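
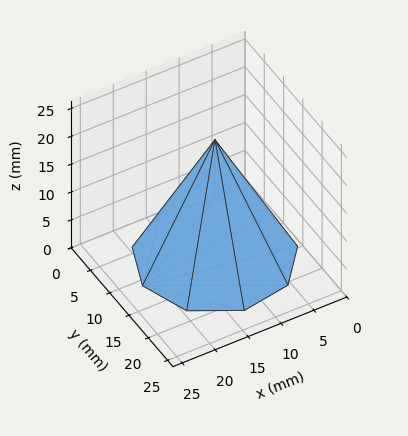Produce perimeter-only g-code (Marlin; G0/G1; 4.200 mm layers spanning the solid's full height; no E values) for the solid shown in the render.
Reading the render: the shape is a regular 9-sided pyramid, base circumscribed radius ≈ 11 mm, apex at z ≈ 21 mm (dimensions read to the nearest mm from the axis ticks). For the g-code, the solid's height is divided into equal slices at the stated Δz and each level perimeter traced with G1 moves after a G0 lift.

; perimeter-only toolpath
G21 ; units = mm
G90 ; absolute positioning
G28 ; home
; layer 1
G0 Z4.200
G0 X19.800 Y11.000
G1 X17.741 Y16.657
G1 X12.528 Y19.666
G1 X6.600 Y18.621
G1 X2.730 Y14.010
G1 X2.730 Y7.990
G1 X6.600 Y3.379
G1 X12.528 Y2.334
G1 X17.741 Y5.343
G1 X19.800 Y11.000
; layer 2
G0 Z8.400
G0 X17.600 Y11.000
G1 X16.056 Y15.243
G1 X12.146 Y17.500
G1 X7.700 Y16.716
G1 X4.798 Y13.257
G1 X4.798 Y8.743
G1 X7.700 Y5.284
G1 X12.146 Y4.500
G1 X16.056 Y6.757
G1 X17.600 Y11.000
; layer 3
G0 Z12.600
G0 X15.400 Y11.000
G1 X14.370 Y13.828
G1 X11.764 Y15.333
G1 X8.800 Y14.810
G1 X6.865 Y12.505
G1 X6.865 Y9.495
G1 X8.800 Y7.190
G1 X11.764 Y6.667
G1 X14.370 Y8.172
G1 X15.400 Y11.000
; layer 4
G0 Z16.800
G0 X13.200 Y11.000
G1 X12.685 Y12.414
G1 X11.382 Y13.167
G1 X9.900 Y12.905
G1 X8.933 Y11.752
G1 X8.933 Y10.248
G1 X9.900 Y9.095
G1 X11.382 Y8.833
G1 X12.685 Y9.586
G1 X13.200 Y11.000
M2 ; end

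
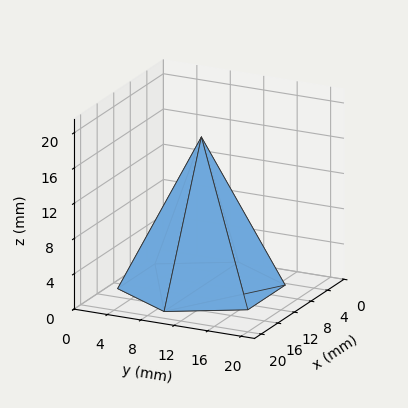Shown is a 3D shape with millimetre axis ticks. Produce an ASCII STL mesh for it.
Reading the render: the shape is a regular 6-sided pyramid, base circumscribed radius ≈ 9 mm, apex at z ≈ 17 mm (dimensions read to the nearest mm from the axis ticks). For the STL, each face is triangulated and given an outward normal.

solid part
  facet normal 0.0000 0.0000 -1.0000
    outer loop
      vertex 4.50 16.79 0.00
      vertex 13.50 16.79 0.00
      vertex 18.00 9.00 0.00
    endloop
  endfacet
  facet normal 0.0000 0.0000 -1.0000
    outer loop
      vertex 0.00 9.00 0.00
      vertex 4.50 16.79 0.00
      vertex 18.00 9.00 0.00
    endloop
  endfacet
  facet normal 0.0000 0.0000 -1.0000
    outer loop
      vertex 4.50 1.21 0.00
      vertex 0.00 9.00 0.00
      vertex 18.00 9.00 0.00
    endloop
  endfacet
  facet normal 0.0000 0.0000 -1.0000
    outer loop
      vertex 13.50 1.21 0.00
      vertex 4.50 1.21 0.00
      vertex 18.00 9.00 0.00
    endloop
  endfacet
  facet normal 0.7871 0.4547 0.4167
    outer loop
      vertex 18.00 9.00 0.00
      vertex 13.50 16.79 0.00
      vertex 9.00 9.00 17.00
    endloop
  endfacet
  facet normal 0.0000 0.9091 0.4166
    outer loop
      vertex 13.50 16.79 0.00
      vertex 4.50 16.79 0.00
      vertex 9.00 9.00 17.00
    endloop
  endfacet
  facet normal -0.7871 0.4547 0.4167
    outer loop
      vertex 4.50 16.79 0.00
      vertex 0.00 9.00 0.00
      vertex 9.00 9.00 17.00
    endloop
  endfacet
  facet normal -0.7871 -0.4547 0.4167
    outer loop
      vertex 0.00 9.00 0.00
      vertex 4.50 1.21 0.00
      vertex 9.00 9.00 17.00
    endloop
  endfacet
  facet normal 0.0000 -0.9091 0.4166
    outer loop
      vertex 4.50 1.21 0.00
      vertex 13.50 1.21 0.00
      vertex 9.00 9.00 17.00
    endloop
  endfacet
  facet normal 0.7871 -0.4547 0.4167
    outer loop
      vertex 13.50 1.21 0.00
      vertex 18.00 9.00 0.00
      vertex 9.00 9.00 17.00
    endloop
  endfacet
endsolid part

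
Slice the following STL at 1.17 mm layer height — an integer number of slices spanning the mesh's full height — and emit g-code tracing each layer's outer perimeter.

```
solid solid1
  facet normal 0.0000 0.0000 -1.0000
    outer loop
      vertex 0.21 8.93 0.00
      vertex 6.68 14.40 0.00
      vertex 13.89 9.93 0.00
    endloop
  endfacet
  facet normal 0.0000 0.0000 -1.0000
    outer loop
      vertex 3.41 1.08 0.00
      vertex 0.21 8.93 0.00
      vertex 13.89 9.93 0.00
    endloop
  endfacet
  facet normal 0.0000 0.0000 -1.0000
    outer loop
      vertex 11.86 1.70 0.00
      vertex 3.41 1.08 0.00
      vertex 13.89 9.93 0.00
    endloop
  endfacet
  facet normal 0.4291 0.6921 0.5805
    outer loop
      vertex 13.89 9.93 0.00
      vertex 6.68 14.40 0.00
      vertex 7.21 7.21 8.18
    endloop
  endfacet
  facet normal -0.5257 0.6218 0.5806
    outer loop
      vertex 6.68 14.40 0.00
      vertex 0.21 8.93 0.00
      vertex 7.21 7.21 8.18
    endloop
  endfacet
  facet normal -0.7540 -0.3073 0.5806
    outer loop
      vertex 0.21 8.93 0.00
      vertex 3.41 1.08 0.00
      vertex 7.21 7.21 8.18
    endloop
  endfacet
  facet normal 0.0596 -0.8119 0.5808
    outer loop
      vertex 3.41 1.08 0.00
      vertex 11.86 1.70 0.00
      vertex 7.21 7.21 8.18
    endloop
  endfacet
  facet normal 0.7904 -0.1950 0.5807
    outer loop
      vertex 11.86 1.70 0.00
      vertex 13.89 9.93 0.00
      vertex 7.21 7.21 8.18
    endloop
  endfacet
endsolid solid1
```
; perimeter-only toolpath
G21 ; units = mm
G90 ; absolute positioning
G28 ; home
; layer 1
G0 Z1.17
G0 X12.94 Y9.54
G1 X6.76 Y13.37
G1 X1.21 Y8.68
G1 X3.95 Y1.96
G1 X11.20 Y2.49
G1 X12.94 Y9.54
; layer 2
G0 Z2.34
G0 X11.98 Y9.15
G1 X6.83 Y12.35
G1 X2.21 Y8.44
G1 X4.50 Y2.83
G1 X10.53 Y3.27
G1 X11.98 Y9.15
; layer 3
G0 Z3.51
G0 X11.03 Y8.76
G1 X6.91 Y11.32
G1 X3.21 Y8.19
G1 X5.04 Y3.71
G1 X9.87 Y4.06
G1 X11.03 Y8.76
; layer 4
G0 Z4.67
G0 X10.07 Y8.38
G1 X6.98 Y10.29
G1 X4.21 Y7.95
G1 X5.58 Y4.58
G1 X9.20 Y4.85
G1 X10.07 Y8.38
; layer 5
G0 Z5.84
G0 X9.12 Y7.99
G1 X7.06 Y9.26
G1 X5.21 Y7.70
G1 X6.12 Y5.46
G1 X8.54 Y5.64
G1 X9.12 Y7.99
; layer 6
G0 Z7.01
G0 X8.16 Y7.60
G1 X7.13 Y8.24
G1 X6.21 Y7.46
G1 X6.67 Y6.33
G1 X7.87 Y6.42
G1 X8.16 Y7.60
M2 ; end

The solid is a regular 5-sided pyramid, base circumscribed radius ≈ 7.21 mm, apex at z ≈ 8.18 mm. Slicing at Δz = 1.17 mm — 7 equal slices spanning the solid's height, so layer i sits at z = i·h/7 — gives 6 non-empty perimeters. Each is a 5-segment closed polygon; G0 lifts to the layer z and rapids to the start vertex, then G1 traces the edges. The cross-section shrinks linearly with z (the slice at the apex is degenerate and omitted).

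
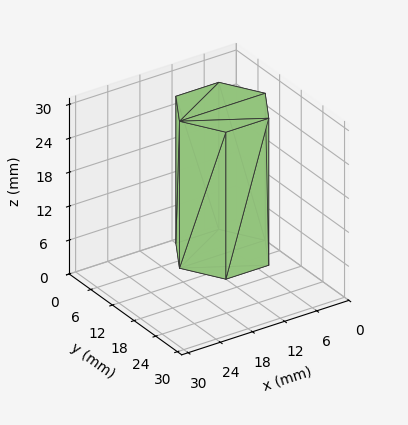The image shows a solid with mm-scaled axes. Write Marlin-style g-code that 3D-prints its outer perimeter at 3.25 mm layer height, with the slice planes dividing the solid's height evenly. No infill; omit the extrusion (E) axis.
Reading the render: the shape is a regular 6-sided prism (a cylinder approximated with 6 flat sides), circumscribed radius ≈ 8 mm, height ≈ 26 mm (dimensions read to the nearest mm from the axis ticks). For the g-code, the solid's height is divided into equal slices at the stated Δz and each level perimeter traced with G1 moves after a G0 lift.

; perimeter-only toolpath
G21 ; units = mm
G90 ; absolute positioning
G28 ; home
; layer 1
G0 Z3.25
G0 X16.00 Y8.00
G1 X12.00 Y14.93
G1 X4.00 Y14.93
G1 X0.00 Y8.00
G1 X4.00 Y1.07
G1 X12.00 Y1.07
G1 X16.00 Y8.00
; layer 2
G0 Z6.50
G0 X16.00 Y8.00
G1 X12.00 Y14.93
G1 X4.00 Y14.93
G1 X0.00 Y8.00
G1 X4.00 Y1.07
G1 X12.00 Y1.07
G1 X16.00 Y8.00
; layer 3
G0 Z9.75
G0 X16.00 Y8.00
G1 X12.00 Y14.93
G1 X4.00 Y14.93
G1 X0.00 Y8.00
G1 X4.00 Y1.07
G1 X12.00 Y1.07
G1 X16.00 Y8.00
; layer 4
G0 Z13.00
G0 X16.00 Y8.00
G1 X12.00 Y14.93
G1 X4.00 Y14.93
G1 X0.00 Y8.00
G1 X4.00 Y1.07
G1 X12.00 Y1.07
G1 X16.00 Y8.00
; layer 5
G0 Z16.25
G0 X16.00 Y8.00
G1 X12.00 Y14.93
G1 X4.00 Y14.93
G1 X0.00 Y8.00
G1 X4.00 Y1.07
G1 X12.00 Y1.07
G1 X16.00 Y8.00
; layer 6
G0 Z19.50
G0 X16.00 Y8.00
G1 X12.00 Y14.93
G1 X4.00 Y14.93
G1 X0.00 Y8.00
G1 X4.00 Y1.07
G1 X12.00 Y1.07
G1 X16.00 Y8.00
; layer 7
G0 Z22.75
G0 X16.00 Y8.00
G1 X12.00 Y14.93
G1 X4.00 Y14.93
G1 X0.00 Y8.00
G1 X4.00 Y1.07
G1 X12.00 Y1.07
G1 X16.00 Y8.00
; layer 8
G0 Z26.00
G0 X16.00 Y8.00
G1 X12.00 Y14.93
G1 X4.00 Y14.93
G1 X0.00 Y8.00
G1 X4.00 Y1.07
G1 X12.00 Y1.07
G1 X16.00 Y8.00
M2 ; end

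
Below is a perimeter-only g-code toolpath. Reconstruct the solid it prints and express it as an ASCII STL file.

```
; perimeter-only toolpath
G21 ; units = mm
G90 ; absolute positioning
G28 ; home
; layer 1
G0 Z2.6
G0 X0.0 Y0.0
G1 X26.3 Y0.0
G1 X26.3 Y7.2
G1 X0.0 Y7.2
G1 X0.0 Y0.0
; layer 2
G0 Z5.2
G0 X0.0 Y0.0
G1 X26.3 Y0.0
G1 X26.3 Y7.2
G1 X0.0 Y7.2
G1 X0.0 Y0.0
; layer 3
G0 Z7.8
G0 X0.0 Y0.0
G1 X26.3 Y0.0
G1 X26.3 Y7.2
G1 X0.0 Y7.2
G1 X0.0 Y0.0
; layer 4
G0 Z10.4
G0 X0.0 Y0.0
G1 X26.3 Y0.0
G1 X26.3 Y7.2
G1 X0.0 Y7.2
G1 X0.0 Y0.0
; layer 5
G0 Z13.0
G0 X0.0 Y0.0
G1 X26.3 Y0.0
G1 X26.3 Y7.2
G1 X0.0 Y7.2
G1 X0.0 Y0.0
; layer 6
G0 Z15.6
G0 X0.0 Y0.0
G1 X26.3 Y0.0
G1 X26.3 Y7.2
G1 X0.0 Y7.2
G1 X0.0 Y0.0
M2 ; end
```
solid part
  facet normal 0.0000 0.0000 -1.0000
    outer loop
      vertex 26.3 7.2 0.0
      vertex 26.3 0.0 0.0
      vertex 0.0 0.0 0.0
    endloop
  endfacet
  facet normal 0.0000 0.0000 -1.0000
    outer loop
      vertex 0.0 7.2 0.0
      vertex 26.3 7.2 0.0
      vertex 0.0 0.0 0.0
    endloop
  endfacet
  facet normal 0.0000 0.0000 1.0000
    outer loop
      vertex 0.0 0.0 15.6
      vertex 26.3 0.0 15.6
      vertex 26.3 7.2 15.6
    endloop
  endfacet
  facet normal 0.0000 0.0000 1.0000
    outer loop
      vertex 0.0 0.0 15.6
      vertex 26.3 7.2 15.6
      vertex 0.0 7.2 15.6
    endloop
  endfacet
  facet normal 0.0000 -1.0000 0.0000
    outer loop
      vertex 0.0 0.0 0.0
      vertex 26.3 0.0 0.0
      vertex 26.3 0.0 15.6
    endloop
  endfacet
  facet normal 0.0000 -1.0000 0.0000
    outer loop
      vertex 0.0 0.0 0.0
      vertex 26.3 0.0 15.6
      vertex 0.0 0.0 15.6
    endloop
  endfacet
  facet normal 0.0000 1.0000 0.0000
    outer loop
      vertex 26.3 7.2 15.6
      vertex 26.3 7.2 0.0
      vertex 0.0 7.2 0.0
    endloop
  endfacet
  facet normal 0.0000 1.0000 0.0000
    outer loop
      vertex 0.0 7.2 15.6
      vertex 26.3 7.2 15.6
      vertex 0.0 7.2 0.0
    endloop
  endfacet
  facet normal -1.0000 0.0000 0.0000
    outer loop
      vertex 0.0 7.2 15.6
      vertex 0.0 7.2 0.0
      vertex 0.0 0.0 0.0
    endloop
  endfacet
  facet normal -1.0000 0.0000 0.0000
    outer loop
      vertex 0.0 0.0 15.6
      vertex 0.0 7.2 15.6
      vertex 0.0 0.0 0.0
    endloop
  endfacet
  facet normal 1.0000 0.0000 0.0000
    outer loop
      vertex 26.3 0.0 0.0
      vertex 26.3 7.2 0.0
      vertex 26.3 7.2 15.6
    endloop
  endfacet
  facet normal 1.0000 0.0000 0.0000
    outer loop
      vertex 26.3 0.0 0.0
      vertex 26.3 7.2 15.6
      vertex 26.3 0.0 15.6
    endloop
  endfacet
endsolid part

The G0 Z moves step by Δz≈2.6 mm. Every layer's G1 loop is the same polygon, so the solid is a straight extrusion of it from z=0 to z≈15.6. Closing with flat bottom and top caps and triangulating gives 12 facets — a rectangular box, roughly 26.3 × 7.2 mm footprint and 15.6 mm tall.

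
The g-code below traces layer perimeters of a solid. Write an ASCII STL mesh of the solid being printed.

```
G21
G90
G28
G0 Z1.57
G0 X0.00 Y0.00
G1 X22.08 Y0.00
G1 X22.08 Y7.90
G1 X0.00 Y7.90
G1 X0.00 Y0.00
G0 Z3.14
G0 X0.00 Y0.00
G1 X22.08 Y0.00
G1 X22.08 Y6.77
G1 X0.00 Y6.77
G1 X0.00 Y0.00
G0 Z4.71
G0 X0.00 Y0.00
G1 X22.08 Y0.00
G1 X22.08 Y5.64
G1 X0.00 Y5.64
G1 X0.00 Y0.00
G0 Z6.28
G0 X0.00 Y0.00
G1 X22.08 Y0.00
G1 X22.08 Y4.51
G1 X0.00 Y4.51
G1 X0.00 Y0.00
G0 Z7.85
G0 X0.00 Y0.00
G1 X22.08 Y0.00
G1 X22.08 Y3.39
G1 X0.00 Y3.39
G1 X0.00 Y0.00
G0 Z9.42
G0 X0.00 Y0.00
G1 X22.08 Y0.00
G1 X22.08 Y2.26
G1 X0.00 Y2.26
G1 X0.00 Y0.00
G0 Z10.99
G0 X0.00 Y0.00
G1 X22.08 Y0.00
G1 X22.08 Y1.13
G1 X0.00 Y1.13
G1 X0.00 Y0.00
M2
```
solid part
  facet normal 0.0000 0.0000 -1.0000
    outer loop
      vertex 22.08 9.03 0.00
      vertex 22.08 0.00 0.00
      vertex 0.00 0.00 0.00
    endloop
  endfacet
  facet normal 0.0000 0.0000 -1.0000
    outer loop
      vertex 0.00 9.03 0.00
      vertex 22.08 9.03 0.00
      vertex 0.00 0.00 0.00
    endloop
  endfacet
  facet normal 0.0000 -1.0000 0.0000
    outer loop
      vertex 0.00 0.00 0.00
      vertex 22.08 0.00 0.00
      vertex 22.08 0.00 12.56
    endloop
  endfacet
  facet normal 0.0000 -1.0000 0.0000
    outer loop
      vertex 0.00 0.00 0.00
      vertex 22.08 0.00 12.56
      vertex 0.00 0.00 12.56
    endloop
  endfacet
  facet normal 0.0000 0.8119 0.5837
    outer loop
      vertex 0.00 0.00 12.56
      vertex 22.08 0.00 12.56
      vertex 22.08 9.03 0.00
    endloop
  endfacet
  facet normal 0.0000 0.8119 0.5837
    outer loop
      vertex 0.00 0.00 12.56
      vertex 22.08 9.03 0.00
      vertex 0.00 9.03 0.00
    endloop
  endfacet
  facet normal -1.0000 0.0000 0.0000
    outer loop
      vertex 0.00 0.00 12.56
      vertex 0.00 9.03 0.00
      vertex 0.00 0.00 0.00
    endloop
  endfacet
  facet normal 1.0000 0.0000 0.0000
    outer loop
      vertex 22.08 0.00 0.00
      vertex 22.08 9.03 0.00
      vertex 22.08 0.00 12.56
    endloop
  endfacet
endsolid part

The G0 Z moves step by Δz≈1.57 mm. The G1 loops shrink linearly with z, so the solid tapers from its base footprint up to z≈12.6. Closing with a flat bottom cap and the tapered top and triangulating gives 8 facets — a wedge (ramp): 22.1 × 9.03 mm base, rising to 12.6 mm along the y=0 edge and sloping linearly to z=0 at y=9.03.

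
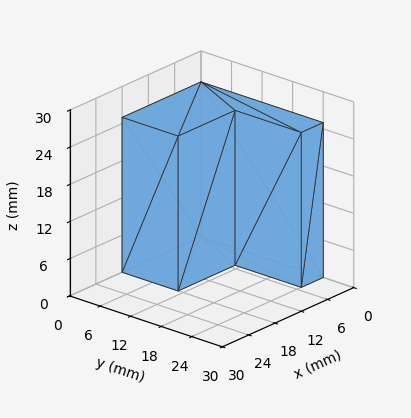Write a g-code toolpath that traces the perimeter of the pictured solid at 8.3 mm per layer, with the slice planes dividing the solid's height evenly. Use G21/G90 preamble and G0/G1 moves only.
Reading the render: the shape is an L-shaped prism: outer 18 × 24 mm, arm thicknesses ≈ 11 mm (horizontal) and 5 mm (vertical), extruded 25 mm in z (dimensions read to the nearest mm from the axis ticks). For the g-code, the solid's height is divided into equal slices at the stated Δz and each level perimeter traced with G1 moves after a G0 lift.

; perimeter-only toolpath
G21 ; units = mm
G90 ; absolute positioning
G28 ; home
; layer 1
G0 Z8.3
G0 X0.0 Y0.0
G1 X18.0 Y0.0
G1 X18.0 Y11.0
G1 X5.0 Y11.0
G1 X5.0 Y24.0
G1 X0.0 Y24.0
G1 X0.0 Y0.0
; layer 2
G0 Z16.7
G0 X0.0 Y0.0
G1 X18.0 Y0.0
G1 X18.0 Y11.0
G1 X5.0 Y11.0
G1 X5.0 Y24.0
G1 X0.0 Y24.0
G1 X0.0 Y0.0
; layer 3
G0 Z25.0
G0 X0.0 Y0.0
G1 X18.0 Y0.0
G1 X18.0 Y11.0
G1 X5.0 Y11.0
G1 X5.0 Y24.0
G1 X0.0 Y24.0
G1 X0.0 Y0.0
M2 ; end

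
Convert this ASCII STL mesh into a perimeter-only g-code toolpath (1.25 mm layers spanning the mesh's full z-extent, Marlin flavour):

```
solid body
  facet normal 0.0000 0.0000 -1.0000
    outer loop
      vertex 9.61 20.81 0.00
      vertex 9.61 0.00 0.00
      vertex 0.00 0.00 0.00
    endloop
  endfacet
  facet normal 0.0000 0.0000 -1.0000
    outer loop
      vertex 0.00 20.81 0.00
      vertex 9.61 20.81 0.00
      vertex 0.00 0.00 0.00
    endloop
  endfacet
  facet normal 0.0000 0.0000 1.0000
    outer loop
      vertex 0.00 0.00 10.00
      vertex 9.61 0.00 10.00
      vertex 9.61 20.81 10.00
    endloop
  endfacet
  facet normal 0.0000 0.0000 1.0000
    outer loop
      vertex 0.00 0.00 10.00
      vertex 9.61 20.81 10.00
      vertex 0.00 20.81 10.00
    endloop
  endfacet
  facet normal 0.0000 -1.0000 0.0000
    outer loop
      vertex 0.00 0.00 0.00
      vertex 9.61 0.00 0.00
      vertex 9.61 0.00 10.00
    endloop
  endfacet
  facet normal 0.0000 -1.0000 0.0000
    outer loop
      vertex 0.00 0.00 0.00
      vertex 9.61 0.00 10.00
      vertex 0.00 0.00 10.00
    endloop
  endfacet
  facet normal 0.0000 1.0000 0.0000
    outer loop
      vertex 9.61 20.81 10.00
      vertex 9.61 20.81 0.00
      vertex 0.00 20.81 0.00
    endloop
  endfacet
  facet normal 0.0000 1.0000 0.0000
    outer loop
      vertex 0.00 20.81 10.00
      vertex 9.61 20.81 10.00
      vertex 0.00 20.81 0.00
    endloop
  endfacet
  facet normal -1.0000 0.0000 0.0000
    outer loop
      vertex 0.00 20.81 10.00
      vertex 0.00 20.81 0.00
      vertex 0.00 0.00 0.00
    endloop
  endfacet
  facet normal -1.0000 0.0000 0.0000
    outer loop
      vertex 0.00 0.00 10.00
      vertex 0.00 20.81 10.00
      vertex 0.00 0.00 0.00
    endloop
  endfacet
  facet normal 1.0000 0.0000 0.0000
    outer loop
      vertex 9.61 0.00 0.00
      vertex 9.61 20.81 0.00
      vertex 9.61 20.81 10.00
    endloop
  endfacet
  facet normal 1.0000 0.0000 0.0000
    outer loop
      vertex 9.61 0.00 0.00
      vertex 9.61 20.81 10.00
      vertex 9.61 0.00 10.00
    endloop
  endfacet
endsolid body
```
; perimeter-only toolpath
G21 ; units = mm
G90 ; absolute positioning
G28 ; home
; layer 1
G0 Z1.25
G0 X0.00 Y0.00
G1 X9.61 Y0.00
G1 X9.61 Y20.81
G1 X0.00 Y20.81
G1 X0.00 Y0.00
; layer 2
G0 Z2.50
G0 X0.00 Y0.00
G1 X9.61 Y0.00
G1 X9.61 Y20.81
G1 X0.00 Y20.81
G1 X0.00 Y0.00
; layer 3
G0 Z3.75
G0 X0.00 Y0.00
G1 X9.61 Y0.00
G1 X9.61 Y20.81
G1 X0.00 Y20.81
G1 X0.00 Y0.00
; layer 4
G0 Z5.00
G0 X0.00 Y0.00
G1 X9.61 Y0.00
G1 X9.61 Y20.81
G1 X0.00 Y20.81
G1 X0.00 Y0.00
; layer 5
G0 Z6.25
G0 X0.00 Y0.00
G1 X9.61 Y0.00
G1 X9.61 Y20.81
G1 X0.00 Y20.81
G1 X0.00 Y0.00
; layer 6
G0 Z7.50
G0 X0.00 Y0.00
G1 X9.61 Y0.00
G1 X9.61 Y20.81
G1 X0.00 Y20.81
G1 X0.00 Y0.00
; layer 7
G0 Z8.75
G0 X0.00 Y0.00
G1 X9.61 Y0.00
G1 X9.61 Y20.81
G1 X0.00 Y20.81
G1 X0.00 Y0.00
; layer 8
G0 Z10.00
G0 X0.00 Y0.00
G1 X9.61 Y0.00
G1 X9.61 Y20.81
G1 X0.00 Y20.81
G1 X0.00 Y0.00
M2 ; end

The solid is a rectangular box, roughly 9.61 × 20.8 mm footprint and 10 mm tall. Slicing at Δz = 1.25 mm — 8 equal slices spanning the solid's height, so layer i sits at z = i·h/8 — gives 8 non-empty perimeters. Each is a 4-segment closed polygon; G0 lifts to the layer z and rapids to the start vertex, then G1 traces the edges.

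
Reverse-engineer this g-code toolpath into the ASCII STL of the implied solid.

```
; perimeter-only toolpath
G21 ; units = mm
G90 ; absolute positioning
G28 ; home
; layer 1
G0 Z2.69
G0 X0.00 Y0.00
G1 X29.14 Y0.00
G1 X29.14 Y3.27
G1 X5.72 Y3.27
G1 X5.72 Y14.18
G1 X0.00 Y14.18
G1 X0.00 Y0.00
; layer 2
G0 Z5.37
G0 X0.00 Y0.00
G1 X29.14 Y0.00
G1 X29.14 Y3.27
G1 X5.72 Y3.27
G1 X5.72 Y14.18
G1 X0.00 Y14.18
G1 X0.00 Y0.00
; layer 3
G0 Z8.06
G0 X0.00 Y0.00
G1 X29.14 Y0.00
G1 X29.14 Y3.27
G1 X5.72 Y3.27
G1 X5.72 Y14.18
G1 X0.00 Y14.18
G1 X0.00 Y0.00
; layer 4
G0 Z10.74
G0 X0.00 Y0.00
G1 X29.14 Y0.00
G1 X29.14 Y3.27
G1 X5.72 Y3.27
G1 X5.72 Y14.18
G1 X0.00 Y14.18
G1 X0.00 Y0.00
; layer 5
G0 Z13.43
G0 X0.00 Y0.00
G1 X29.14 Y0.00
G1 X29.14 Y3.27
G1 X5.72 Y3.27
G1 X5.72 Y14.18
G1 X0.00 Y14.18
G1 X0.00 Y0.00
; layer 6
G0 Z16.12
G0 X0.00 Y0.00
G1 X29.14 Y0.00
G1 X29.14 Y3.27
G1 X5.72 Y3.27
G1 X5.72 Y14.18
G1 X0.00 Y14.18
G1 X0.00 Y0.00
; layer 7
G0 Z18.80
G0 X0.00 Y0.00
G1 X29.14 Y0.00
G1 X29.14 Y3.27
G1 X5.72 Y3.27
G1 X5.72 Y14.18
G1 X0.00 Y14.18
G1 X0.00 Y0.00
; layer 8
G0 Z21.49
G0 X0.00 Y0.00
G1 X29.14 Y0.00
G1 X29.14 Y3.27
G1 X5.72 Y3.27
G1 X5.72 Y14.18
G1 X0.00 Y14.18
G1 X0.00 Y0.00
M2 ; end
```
solid part
  facet normal 0.0000 0.0000 -1.0000
    outer loop
      vertex 29.14 3.27 0.00
      vertex 29.14 0.00 0.00
      vertex 0.00 0.00 0.00
    endloop
  endfacet
  facet normal 0.0000 0.0000 -1.0000
    outer loop
      vertex 5.72 3.27 0.00
      vertex 29.14 3.27 0.00
      vertex 0.00 0.00 0.00
    endloop
  endfacet
  facet normal 0.0000 0.0000 -1.0000
    outer loop
      vertex 5.72 14.18 0.00
      vertex 5.72 3.27 0.00
      vertex 0.00 0.00 0.00
    endloop
  endfacet
  facet normal 0.0000 0.0000 -1.0000
    outer loop
      vertex 0.00 14.18 0.00
      vertex 5.72 14.18 0.00
      vertex 0.00 0.00 0.00
    endloop
  endfacet
  facet normal 0.0000 0.0000 1.0000
    outer loop
      vertex 0.00 0.00 21.49
      vertex 29.14 0.00 21.49
      vertex 29.14 3.27 21.49
    endloop
  endfacet
  facet normal 0.0000 0.0000 1.0000
    outer loop
      vertex 0.00 0.00 21.49
      vertex 29.14 3.27 21.49
      vertex 5.72 3.27 21.49
    endloop
  endfacet
  facet normal 0.0000 0.0000 1.0000
    outer loop
      vertex 0.00 0.00 21.49
      vertex 5.72 3.27 21.49
      vertex 5.72 14.18 21.49
    endloop
  endfacet
  facet normal 0.0000 0.0000 1.0000
    outer loop
      vertex 0.00 0.00 21.49
      vertex 5.72 14.18 21.49
      vertex 0.00 14.18 21.49
    endloop
  endfacet
  facet normal 0.0000 -1.0000 0.0000
    outer loop
      vertex 0.00 0.00 0.00
      vertex 29.14 0.00 0.00
      vertex 29.14 0.00 21.49
    endloop
  endfacet
  facet normal 0.0000 -1.0000 0.0000
    outer loop
      vertex 0.00 0.00 0.00
      vertex 29.14 0.00 21.49
      vertex 0.00 0.00 21.49
    endloop
  endfacet
  facet normal 1.0000 0.0000 0.0000
    outer loop
      vertex 29.14 0.00 0.00
      vertex 29.14 3.27 0.00
      vertex 29.14 3.27 21.49
    endloop
  endfacet
  facet normal 1.0000 0.0000 0.0000
    outer loop
      vertex 29.14 0.00 0.00
      vertex 29.14 3.27 21.49
      vertex 29.14 0.00 21.49
    endloop
  endfacet
  facet normal 0.0000 1.0000 0.0000
    outer loop
      vertex 29.14 3.27 0.00
      vertex 5.72 3.27 0.00
      vertex 5.72 3.27 21.49
    endloop
  endfacet
  facet normal 0.0000 1.0000 0.0000
    outer loop
      vertex 29.14 3.27 0.00
      vertex 5.72 3.27 21.49
      vertex 29.14 3.27 21.49
    endloop
  endfacet
  facet normal 1.0000 0.0000 0.0000
    outer loop
      vertex 5.72 3.27 0.00
      vertex 5.72 14.18 0.00
      vertex 5.72 14.18 21.49
    endloop
  endfacet
  facet normal 1.0000 0.0000 0.0000
    outer loop
      vertex 5.72 3.27 0.00
      vertex 5.72 14.18 21.49
      vertex 5.72 3.27 21.49
    endloop
  endfacet
  facet normal 0.0000 1.0000 0.0000
    outer loop
      vertex 5.72 14.18 0.00
      vertex 0.00 14.18 0.00
      vertex 0.00 14.18 21.49
    endloop
  endfacet
  facet normal 0.0000 1.0000 0.0000
    outer loop
      vertex 5.72 14.18 0.00
      vertex 0.00 14.18 21.49
      vertex 5.72 14.18 21.49
    endloop
  endfacet
  facet normal -1.0000 0.0000 0.0000
    outer loop
      vertex 0.00 14.18 0.00
      vertex 0.00 0.00 0.00
      vertex 0.00 0.00 21.49
    endloop
  endfacet
  facet normal -1.0000 0.0000 0.0000
    outer loop
      vertex 0.00 14.18 0.00
      vertex 0.00 0.00 21.49
      vertex 0.00 14.18 21.49
    endloop
  endfacet
endsolid part

The G0 Z moves step by Δz≈2.69 mm. Every layer's G1 loop is the same polygon, so the solid is a straight extrusion of it from z=0 to z≈21.5. Closing with flat bottom and top caps and triangulating gives 20 facets — an L-shaped prism: outer 29.1 × 14.2 mm, arm thicknesses ≈ 3.27 mm (horizontal) and 5.72 mm (vertical), extruded 21.5 mm in z.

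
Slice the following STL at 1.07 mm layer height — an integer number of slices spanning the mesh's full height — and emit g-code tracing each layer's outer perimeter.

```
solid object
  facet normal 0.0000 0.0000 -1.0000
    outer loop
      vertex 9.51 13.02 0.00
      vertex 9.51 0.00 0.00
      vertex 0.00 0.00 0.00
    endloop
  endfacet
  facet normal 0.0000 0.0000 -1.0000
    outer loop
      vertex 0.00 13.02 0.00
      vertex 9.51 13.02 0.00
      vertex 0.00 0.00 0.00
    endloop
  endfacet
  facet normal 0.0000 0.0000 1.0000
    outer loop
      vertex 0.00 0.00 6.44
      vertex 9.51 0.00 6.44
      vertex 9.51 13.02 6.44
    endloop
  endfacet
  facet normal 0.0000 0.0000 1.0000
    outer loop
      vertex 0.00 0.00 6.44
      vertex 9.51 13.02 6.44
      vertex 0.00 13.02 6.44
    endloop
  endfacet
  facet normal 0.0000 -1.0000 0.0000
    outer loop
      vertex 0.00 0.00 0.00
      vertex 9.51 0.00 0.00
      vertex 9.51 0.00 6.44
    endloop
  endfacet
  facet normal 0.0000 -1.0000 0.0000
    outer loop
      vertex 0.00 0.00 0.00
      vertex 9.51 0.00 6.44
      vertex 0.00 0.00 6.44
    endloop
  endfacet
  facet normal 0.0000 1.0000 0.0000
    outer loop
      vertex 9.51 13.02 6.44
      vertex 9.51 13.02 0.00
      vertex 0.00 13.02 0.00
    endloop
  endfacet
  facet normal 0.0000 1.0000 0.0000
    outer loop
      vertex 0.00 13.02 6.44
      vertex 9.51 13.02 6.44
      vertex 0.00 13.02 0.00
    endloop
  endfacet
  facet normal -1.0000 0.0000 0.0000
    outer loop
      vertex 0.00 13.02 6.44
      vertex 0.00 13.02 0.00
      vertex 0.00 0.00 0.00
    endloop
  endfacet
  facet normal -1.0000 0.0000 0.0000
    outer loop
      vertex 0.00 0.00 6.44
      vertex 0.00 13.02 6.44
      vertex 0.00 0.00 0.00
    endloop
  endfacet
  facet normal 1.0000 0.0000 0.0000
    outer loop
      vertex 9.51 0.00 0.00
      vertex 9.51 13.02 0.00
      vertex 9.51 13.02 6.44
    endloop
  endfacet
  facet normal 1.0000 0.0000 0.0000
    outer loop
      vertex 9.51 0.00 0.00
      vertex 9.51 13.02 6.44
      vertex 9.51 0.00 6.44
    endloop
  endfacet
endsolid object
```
; perimeter-only toolpath
G21 ; units = mm
G90 ; absolute positioning
G28 ; home
; layer 1
G0 Z1.07
G0 X0.00 Y0.00
G1 X9.51 Y0.00
G1 X9.51 Y13.02
G1 X0.00 Y13.02
G1 X0.00 Y0.00
; layer 2
G0 Z2.15
G0 X0.00 Y0.00
G1 X9.51 Y0.00
G1 X9.51 Y13.02
G1 X0.00 Y13.02
G1 X0.00 Y0.00
; layer 3
G0 Z3.22
G0 X0.00 Y0.00
G1 X9.51 Y0.00
G1 X9.51 Y13.02
G1 X0.00 Y13.02
G1 X0.00 Y0.00
; layer 4
G0 Z4.29
G0 X0.00 Y0.00
G1 X9.51 Y0.00
G1 X9.51 Y13.02
G1 X0.00 Y13.02
G1 X0.00 Y0.00
; layer 5
G0 Z5.37
G0 X0.00 Y0.00
G1 X9.51 Y0.00
G1 X9.51 Y13.02
G1 X0.00 Y13.02
G1 X0.00 Y0.00
; layer 6
G0 Z6.44
G0 X0.00 Y0.00
G1 X9.51 Y0.00
G1 X9.51 Y13.02
G1 X0.00 Y13.02
G1 X0.00 Y0.00
M2 ; end

The solid is a rectangular box, roughly 9.51 × 13 mm footprint and 6.44 mm tall. Slicing at Δz = 1.07 mm — 6 equal slices spanning the solid's height, so layer i sits at z = i·h/6 — gives 6 non-empty perimeters. Each is a 4-segment closed polygon; G0 lifts to the layer z and rapids to the start vertex, then G1 traces the edges.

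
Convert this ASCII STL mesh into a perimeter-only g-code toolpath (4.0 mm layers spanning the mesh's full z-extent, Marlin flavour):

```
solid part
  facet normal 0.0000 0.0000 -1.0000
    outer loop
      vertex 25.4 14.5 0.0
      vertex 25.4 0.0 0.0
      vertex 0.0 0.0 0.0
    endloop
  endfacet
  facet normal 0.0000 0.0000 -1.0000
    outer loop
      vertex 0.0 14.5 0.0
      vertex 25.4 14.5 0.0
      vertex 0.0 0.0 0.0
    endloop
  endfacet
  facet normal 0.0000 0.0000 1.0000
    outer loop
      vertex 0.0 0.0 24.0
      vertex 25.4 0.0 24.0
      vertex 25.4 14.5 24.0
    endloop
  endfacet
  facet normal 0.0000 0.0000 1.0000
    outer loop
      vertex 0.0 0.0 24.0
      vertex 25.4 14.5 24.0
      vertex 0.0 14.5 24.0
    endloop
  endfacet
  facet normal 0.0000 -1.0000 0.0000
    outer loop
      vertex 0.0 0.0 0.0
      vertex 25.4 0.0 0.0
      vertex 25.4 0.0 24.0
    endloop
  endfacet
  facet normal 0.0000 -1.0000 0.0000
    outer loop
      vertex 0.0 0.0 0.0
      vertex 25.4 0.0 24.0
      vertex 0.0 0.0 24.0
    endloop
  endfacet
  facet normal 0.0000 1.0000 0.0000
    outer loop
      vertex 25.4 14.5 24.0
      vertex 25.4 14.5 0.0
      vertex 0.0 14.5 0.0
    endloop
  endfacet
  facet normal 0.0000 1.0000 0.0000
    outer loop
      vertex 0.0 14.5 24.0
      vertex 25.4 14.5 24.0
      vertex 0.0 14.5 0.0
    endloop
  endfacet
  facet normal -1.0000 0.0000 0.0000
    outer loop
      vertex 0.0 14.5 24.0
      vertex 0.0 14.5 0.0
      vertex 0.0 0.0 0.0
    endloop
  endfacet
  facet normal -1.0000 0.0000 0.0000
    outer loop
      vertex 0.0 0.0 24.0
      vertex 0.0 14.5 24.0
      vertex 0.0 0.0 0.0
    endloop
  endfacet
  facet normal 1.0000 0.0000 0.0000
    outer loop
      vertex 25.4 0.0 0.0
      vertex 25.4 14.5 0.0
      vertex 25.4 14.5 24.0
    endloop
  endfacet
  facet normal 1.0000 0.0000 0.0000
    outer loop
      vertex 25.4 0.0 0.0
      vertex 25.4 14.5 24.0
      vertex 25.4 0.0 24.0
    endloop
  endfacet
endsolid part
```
; perimeter-only toolpath
G21 ; units = mm
G90 ; absolute positioning
G28 ; home
; layer 1
G0 Z4.0
G0 X0.0 Y0.0
G1 X25.4 Y0.0
G1 X25.4 Y14.5
G1 X0.0 Y14.5
G1 X0.0 Y0.0
; layer 2
G0 Z8.0
G0 X0.0 Y0.0
G1 X25.4 Y0.0
G1 X25.4 Y14.5
G1 X0.0 Y14.5
G1 X0.0 Y0.0
; layer 3
G0 Z12.0
G0 X0.0 Y0.0
G1 X25.4 Y0.0
G1 X25.4 Y14.5
G1 X0.0 Y14.5
G1 X0.0 Y0.0
; layer 4
G0 Z16.0
G0 X0.0 Y0.0
G1 X25.4 Y0.0
G1 X25.4 Y14.5
G1 X0.0 Y14.5
G1 X0.0 Y0.0
; layer 5
G0 Z20.0
G0 X0.0 Y0.0
G1 X25.4 Y0.0
G1 X25.4 Y14.5
G1 X0.0 Y14.5
G1 X0.0 Y0.0
; layer 6
G0 Z24.0
G0 X0.0 Y0.0
G1 X25.4 Y0.0
G1 X25.4 Y14.5
G1 X0.0 Y14.5
G1 X0.0 Y0.0
M2 ; end

The solid is a rectangular box, roughly 25.4 × 14.5 mm footprint and 24 mm tall. Slicing at Δz = 4.0 mm — 6 equal slices spanning the solid's height, so layer i sits at z = i·h/6 — gives 6 non-empty perimeters. Each is a 4-segment closed polygon; G0 lifts to the layer z and rapids to the start vertex, then G1 traces the edges.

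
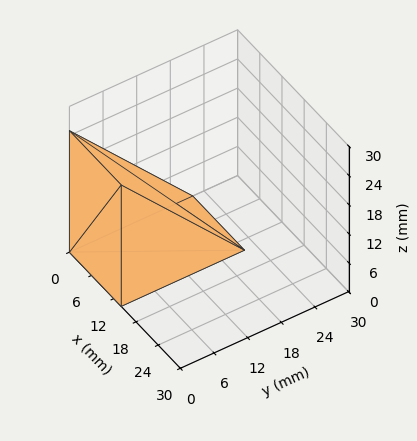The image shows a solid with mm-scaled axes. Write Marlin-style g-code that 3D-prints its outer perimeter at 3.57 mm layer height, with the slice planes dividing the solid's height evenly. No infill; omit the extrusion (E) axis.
Reading the render: the shape is a wedge (ramp): 14 × 22 mm base, rising to 25 mm along the y=0 edge and sloping linearly to z=0 at y=22 (dimensions read to the nearest mm from the axis ticks). For the g-code, the solid's height is divided into equal slices at the stated Δz and each level perimeter traced with G1 moves after a G0 lift.

; perimeter-only toolpath
G21 ; units = mm
G90 ; absolute positioning
G28 ; home
; layer 1
G0 Z3.57
G0 X0.00 Y0.00
G1 X14.00 Y0.00
G1 X14.00 Y18.86
G1 X0.00 Y18.86
G1 X0.00 Y0.00
; layer 2
G0 Z7.14
G0 X0.00 Y0.00
G1 X14.00 Y0.00
G1 X14.00 Y15.71
G1 X0.00 Y15.71
G1 X0.00 Y0.00
; layer 3
G0 Z10.71
G0 X0.00 Y0.00
G1 X14.00 Y0.00
G1 X14.00 Y12.57
G1 X0.00 Y12.57
G1 X0.00 Y0.00
; layer 4
G0 Z14.29
G0 X0.00 Y0.00
G1 X14.00 Y0.00
G1 X14.00 Y9.43
G1 X0.00 Y9.43
G1 X0.00 Y0.00
; layer 5
G0 Z17.86
G0 X0.00 Y0.00
G1 X14.00 Y0.00
G1 X14.00 Y6.29
G1 X0.00 Y6.29
G1 X0.00 Y0.00
; layer 6
G0 Z21.43
G0 X0.00 Y0.00
G1 X14.00 Y0.00
G1 X14.00 Y3.14
G1 X0.00 Y3.14
G1 X0.00 Y0.00
M2 ; end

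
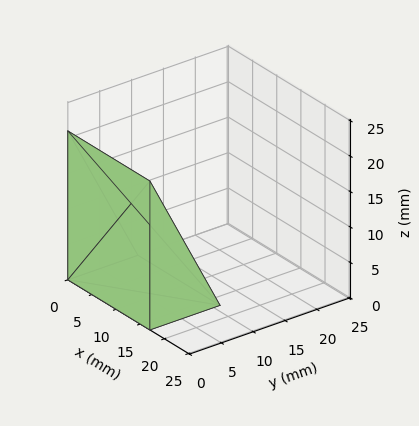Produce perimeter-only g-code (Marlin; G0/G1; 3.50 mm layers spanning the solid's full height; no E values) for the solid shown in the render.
Reading the render: the shape is a wedge (ramp): 17 × 11 mm base, rising to 21 mm along the y=0 edge and sloping linearly to z=0 at y=11 (dimensions read to the nearest mm from the axis ticks). For the g-code, the solid's height is divided into equal slices at the stated Δz and each level perimeter traced with G1 moves after a G0 lift.

; perimeter-only toolpath
G21 ; units = mm
G90 ; absolute positioning
G28 ; home
; layer 1
G0 Z3.50
G0 X0.00 Y0.00
G1 X17.00 Y0.00
G1 X17.00 Y9.17
G1 X0.00 Y9.17
G1 X0.00 Y0.00
; layer 2
G0 Z7.00
G0 X0.00 Y0.00
G1 X17.00 Y0.00
G1 X17.00 Y7.33
G1 X0.00 Y7.33
G1 X0.00 Y0.00
; layer 3
G0 Z10.50
G0 X0.00 Y0.00
G1 X17.00 Y0.00
G1 X17.00 Y5.50
G1 X0.00 Y5.50
G1 X0.00 Y0.00
; layer 4
G0 Z14.00
G0 X0.00 Y0.00
G1 X17.00 Y0.00
G1 X17.00 Y3.67
G1 X0.00 Y3.67
G1 X0.00 Y0.00
; layer 5
G0 Z17.50
G0 X0.00 Y0.00
G1 X17.00 Y0.00
G1 X17.00 Y1.83
G1 X0.00 Y1.83
G1 X0.00 Y0.00
M2 ; end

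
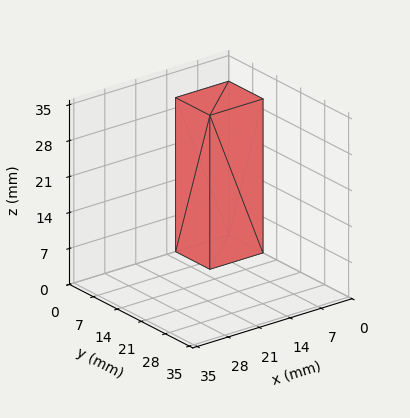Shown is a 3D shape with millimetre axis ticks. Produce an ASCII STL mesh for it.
Reading the render: the shape is a rectangular box, roughly 12 × 10 mm footprint and 30 mm tall (dimensions read to the nearest mm from the axis ticks). For the STL, each face is triangulated and given an outward normal.

solid part
  facet normal 0.0000 0.0000 -1.0000
    outer loop
      vertex 12.00 10.00 0.00
      vertex 12.00 0.00 0.00
      vertex 0.00 0.00 0.00
    endloop
  endfacet
  facet normal 0.0000 0.0000 -1.0000
    outer loop
      vertex 0.00 10.00 0.00
      vertex 12.00 10.00 0.00
      vertex 0.00 0.00 0.00
    endloop
  endfacet
  facet normal 0.0000 0.0000 1.0000
    outer loop
      vertex 0.00 0.00 30.00
      vertex 12.00 0.00 30.00
      vertex 12.00 10.00 30.00
    endloop
  endfacet
  facet normal 0.0000 0.0000 1.0000
    outer loop
      vertex 0.00 0.00 30.00
      vertex 12.00 10.00 30.00
      vertex 0.00 10.00 30.00
    endloop
  endfacet
  facet normal 0.0000 -1.0000 0.0000
    outer loop
      vertex 0.00 0.00 0.00
      vertex 12.00 0.00 0.00
      vertex 12.00 0.00 30.00
    endloop
  endfacet
  facet normal 0.0000 -1.0000 0.0000
    outer loop
      vertex 0.00 0.00 0.00
      vertex 12.00 0.00 30.00
      vertex 0.00 0.00 30.00
    endloop
  endfacet
  facet normal 0.0000 1.0000 0.0000
    outer loop
      vertex 12.00 10.00 30.00
      vertex 12.00 10.00 0.00
      vertex 0.00 10.00 0.00
    endloop
  endfacet
  facet normal 0.0000 1.0000 0.0000
    outer loop
      vertex 0.00 10.00 30.00
      vertex 12.00 10.00 30.00
      vertex 0.00 10.00 0.00
    endloop
  endfacet
  facet normal -1.0000 0.0000 0.0000
    outer loop
      vertex 0.00 10.00 30.00
      vertex 0.00 10.00 0.00
      vertex 0.00 0.00 0.00
    endloop
  endfacet
  facet normal -1.0000 0.0000 0.0000
    outer loop
      vertex 0.00 0.00 30.00
      vertex 0.00 10.00 30.00
      vertex 0.00 0.00 0.00
    endloop
  endfacet
  facet normal 1.0000 0.0000 0.0000
    outer loop
      vertex 12.00 0.00 0.00
      vertex 12.00 10.00 0.00
      vertex 12.00 10.00 30.00
    endloop
  endfacet
  facet normal 1.0000 0.0000 0.0000
    outer loop
      vertex 12.00 0.00 0.00
      vertex 12.00 10.00 30.00
      vertex 12.00 0.00 30.00
    endloop
  endfacet
endsolid part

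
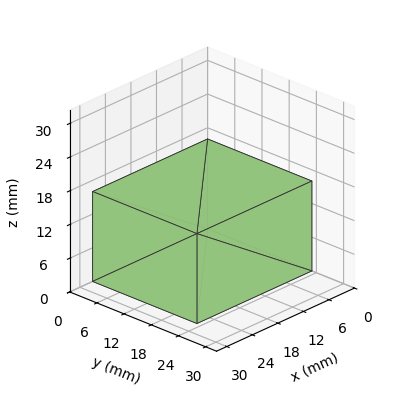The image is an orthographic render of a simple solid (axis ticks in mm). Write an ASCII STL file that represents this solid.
Reading the render: the shape is a rectangular box, roughly 27 × 23 mm footprint and 16 mm tall (dimensions read to the nearest mm from the axis ticks). For the STL, each face is triangulated and given an outward normal.

solid part
  facet normal 0.0000 0.0000 -1.0000
    outer loop
      vertex 27.0 23.0 0.0
      vertex 27.0 0.0 0.0
      vertex 0.0 0.0 0.0
    endloop
  endfacet
  facet normal 0.0000 0.0000 -1.0000
    outer loop
      vertex 0.0 23.0 0.0
      vertex 27.0 23.0 0.0
      vertex 0.0 0.0 0.0
    endloop
  endfacet
  facet normal 0.0000 0.0000 1.0000
    outer loop
      vertex 0.0 0.0 16.0
      vertex 27.0 0.0 16.0
      vertex 27.0 23.0 16.0
    endloop
  endfacet
  facet normal 0.0000 0.0000 1.0000
    outer loop
      vertex 0.0 0.0 16.0
      vertex 27.0 23.0 16.0
      vertex 0.0 23.0 16.0
    endloop
  endfacet
  facet normal 0.0000 -1.0000 0.0000
    outer loop
      vertex 0.0 0.0 0.0
      vertex 27.0 0.0 0.0
      vertex 27.0 0.0 16.0
    endloop
  endfacet
  facet normal 0.0000 -1.0000 0.0000
    outer loop
      vertex 0.0 0.0 0.0
      vertex 27.0 0.0 16.0
      vertex 0.0 0.0 16.0
    endloop
  endfacet
  facet normal 0.0000 1.0000 0.0000
    outer loop
      vertex 27.0 23.0 16.0
      vertex 27.0 23.0 0.0
      vertex 0.0 23.0 0.0
    endloop
  endfacet
  facet normal 0.0000 1.0000 0.0000
    outer loop
      vertex 0.0 23.0 16.0
      vertex 27.0 23.0 16.0
      vertex 0.0 23.0 0.0
    endloop
  endfacet
  facet normal -1.0000 0.0000 0.0000
    outer loop
      vertex 0.0 23.0 16.0
      vertex 0.0 23.0 0.0
      vertex 0.0 0.0 0.0
    endloop
  endfacet
  facet normal -1.0000 0.0000 0.0000
    outer loop
      vertex 0.0 0.0 16.0
      vertex 0.0 23.0 16.0
      vertex 0.0 0.0 0.0
    endloop
  endfacet
  facet normal 1.0000 0.0000 0.0000
    outer loop
      vertex 27.0 0.0 0.0
      vertex 27.0 23.0 0.0
      vertex 27.0 23.0 16.0
    endloop
  endfacet
  facet normal 1.0000 0.0000 0.0000
    outer loop
      vertex 27.0 0.0 0.0
      vertex 27.0 23.0 16.0
      vertex 27.0 0.0 16.0
    endloop
  endfacet
endsolid part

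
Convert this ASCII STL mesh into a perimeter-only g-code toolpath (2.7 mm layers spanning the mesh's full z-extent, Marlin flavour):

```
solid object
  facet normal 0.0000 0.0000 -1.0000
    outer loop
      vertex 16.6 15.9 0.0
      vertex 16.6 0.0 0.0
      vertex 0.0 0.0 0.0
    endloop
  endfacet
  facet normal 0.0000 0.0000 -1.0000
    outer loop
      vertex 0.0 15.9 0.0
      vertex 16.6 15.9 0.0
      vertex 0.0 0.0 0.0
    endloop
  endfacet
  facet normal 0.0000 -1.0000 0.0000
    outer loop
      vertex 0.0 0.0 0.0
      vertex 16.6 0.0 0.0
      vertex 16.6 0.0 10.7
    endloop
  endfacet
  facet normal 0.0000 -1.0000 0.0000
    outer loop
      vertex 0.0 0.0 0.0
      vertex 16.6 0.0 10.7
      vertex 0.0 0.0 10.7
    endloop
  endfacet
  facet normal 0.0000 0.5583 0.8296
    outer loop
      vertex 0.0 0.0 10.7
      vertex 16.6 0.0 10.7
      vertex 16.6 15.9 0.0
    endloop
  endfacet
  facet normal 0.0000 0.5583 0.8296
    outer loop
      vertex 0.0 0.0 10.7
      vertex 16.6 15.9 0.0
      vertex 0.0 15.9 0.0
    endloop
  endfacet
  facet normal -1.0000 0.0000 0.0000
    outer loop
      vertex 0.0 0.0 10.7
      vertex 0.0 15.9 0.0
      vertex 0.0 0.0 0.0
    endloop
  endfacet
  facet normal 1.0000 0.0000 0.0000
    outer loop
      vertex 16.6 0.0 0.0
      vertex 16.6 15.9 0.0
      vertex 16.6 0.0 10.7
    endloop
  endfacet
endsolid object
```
; perimeter-only toolpath
G21 ; units = mm
G90 ; absolute positioning
G28 ; home
; layer 1
G0 Z2.7
G0 X0.0 Y0.0
G1 X16.6 Y0.0
G1 X16.6 Y11.9
G1 X0.0 Y11.9
G1 X0.0 Y0.0
; layer 2
G0 Z5.3
G0 X0.0 Y0.0
G1 X16.6 Y0.0
G1 X16.6 Y8.0
G1 X0.0 Y8.0
G1 X0.0 Y0.0
; layer 3
G0 Z8.0
G0 X0.0 Y0.0
G1 X16.6 Y0.0
G1 X16.6 Y4.0
G1 X0.0 Y4.0
G1 X0.0 Y0.0
M2 ; end

The solid is a wedge (ramp): 16.6 × 15.9 mm base, rising to 10.7 mm along the y=0 edge and sloping linearly to z=0 at y=15.9. Slicing at Δz = 2.7 mm — 4 equal slices spanning the solid's height, so layer i sits at z = i·h/4 — gives 3 non-empty perimeters. Each is a 4-segment closed polygon; G0 lifts to the layer z and rapids to the start vertex, then G1 traces the edges. The cross-section shrinks linearly with z (the slice at the apex is degenerate and omitted).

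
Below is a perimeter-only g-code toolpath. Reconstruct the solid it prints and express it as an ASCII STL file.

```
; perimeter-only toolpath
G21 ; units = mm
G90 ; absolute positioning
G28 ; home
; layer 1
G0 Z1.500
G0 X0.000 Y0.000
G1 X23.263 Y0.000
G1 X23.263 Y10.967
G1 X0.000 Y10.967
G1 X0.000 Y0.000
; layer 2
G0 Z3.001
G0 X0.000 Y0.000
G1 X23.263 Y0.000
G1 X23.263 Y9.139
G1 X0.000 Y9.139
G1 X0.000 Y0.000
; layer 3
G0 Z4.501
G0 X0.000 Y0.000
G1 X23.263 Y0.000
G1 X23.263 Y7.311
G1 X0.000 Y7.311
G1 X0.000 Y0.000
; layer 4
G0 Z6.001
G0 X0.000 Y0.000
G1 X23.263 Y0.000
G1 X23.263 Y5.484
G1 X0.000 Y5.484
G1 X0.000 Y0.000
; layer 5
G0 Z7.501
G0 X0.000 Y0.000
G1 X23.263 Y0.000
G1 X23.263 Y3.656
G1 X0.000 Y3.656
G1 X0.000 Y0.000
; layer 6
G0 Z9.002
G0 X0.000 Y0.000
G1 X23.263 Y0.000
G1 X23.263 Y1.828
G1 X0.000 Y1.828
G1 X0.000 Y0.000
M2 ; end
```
solid part
  facet normal 0.0000 0.0000 -1.0000
    outer loop
      vertex 23.263 12.795 0.000
      vertex 23.263 0.000 0.000
      vertex 0.000 0.000 0.000
    endloop
  endfacet
  facet normal 0.0000 0.0000 -1.0000
    outer loop
      vertex 0.000 12.795 0.000
      vertex 23.263 12.795 0.000
      vertex 0.000 0.000 0.000
    endloop
  endfacet
  facet normal 0.0000 -1.0000 0.0000
    outer loop
      vertex 0.000 0.000 0.000
      vertex 23.263 0.000 0.000
      vertex 23.263 0.000 10.502
    endloop
  endfacet
  facet normal 0.0000 -1.0000 0.0000
    outer loop
      vertex 0.000 0.000 0.000
      vertex 23.263 0.000 10.502
      vertex 0.000 0.000 10.502
    endloop
  endfacet
  facet normal 0.0000 0.6344 0.7730
    outer loop
      vertex 0.000 0.000 10.502
      vertex 23.263 0.000 10.502
      vertex 23.263 12.795 0.000
    endloop
  endfacet
  facet normal 0.0000 0.6344 0.7730
    outer loop
      vertex 0.000 0.000 10.502
      vertex 23.263 12.795 0.000
      vertex 0.000 12.795 0.000
    endloop
  endfacet
  facet normal -1.0000 0.0000 0.0000
    outer loop
      vertex 0.000 0.000 10.502
      vertex 0.000 12.795 0.000
      vertex 0.000 0.000 0.000
    endloop
  endfacet
  facet normal 1.0000 0.0000 0.0000
    outer loop
      vertex 23.263 0.000 0.000
      vertex 23.263 12.795 0.000
      vertex 23.263 0.000 10.502
    endloop
  endfacet
endsolid part

The G0 Z moves step by Δz≈1.500 mm. The G1 loops shrink linearly with z, so the solid tapers from its base footprint up to z≈10.5. Closing with a flat bottom cap and the tapered top and triangulating gives 8 facets — a wedge (ramp): 23.3 × 12.8 mm base, rising to 10.5 mm along the y=0 edge and sloping linearly to z=0 at y=12.8.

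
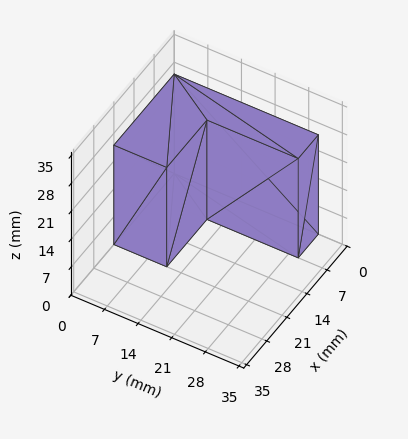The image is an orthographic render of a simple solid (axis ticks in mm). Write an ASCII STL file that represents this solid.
Reading the render: the shape is an L-shaped prism: outer 21 × 30 mm, arm thicknesses ≈ 11 mm (horizontal) and 7 mm (vertical), extruded 25 mm in z (dimensions read to the nearest mm from the axis ticks). For the STL, each face is triangulated and given an outward normal.

solid part
  facet normal 0.0000 0.0000 -1.0000
    outer loop
      vertex 21.00 11.00 0.00
      vertex 21.00 0.00 0.00
      vertex 0.00 0.00 0.00
    endloop
  endfacet
  facet normal 0.0000 0.0000 -1.0000
    outer loop
      vertex 7.00 11.00 0.00
      vertex 21.00 11.00 0.00
      vertex 0.00 0.00 0.00
    endloop
  endfacet
  facet normal 0.0000 0.0000 -1.0000
    outer loop
      vertex 7.00 30.00 0.00
      vertex 7.00 11.00 0.00
      vertex 0.00 0.00 0.00
    endloop
  endfacet
  facet normal 0.0000 0.0000 -1.0000
    outer loop
      vertex 0.00 30.00 0.00
      vertex 7.00 30.00 0.00
      vertex 0.00 0.00 0.00
    endloop
  endfacet
  facet normal 0.0000 0.0000 1.0000
    outer loop
      vertex 0.00 0.00 25.00
      vertex 21.00 0.00 25.00
      vertex 21.00 11.00 25.00
    endloop
  endfacet
  facet normal 0.0000 0.0000 1.0000
    outer loop
      vertex 0.00 0.00 25.00
      vertex 21.00 11.00 25.00
      vertex 7.00 11.00 25.00
    endloop
  endfacet
  facet normal 0.0000 0.0000 1.0000
    outer loop
      vertex 0.00 0.00 25.00
      vertex 7.00 11.00 25.00
      vertex 7.00 30.00 25.00
    endloop
  endfacet
  facet normal 0.0000 0.0000 1.0000
    outer loop
      vertex 0.00 0.00 25.00
      vertex 7.00 30.00 25.00
      vertex 0.00 30.00 25.00
    endloop
  endfacet
  facet normal 0.0000 -1.0000 0.0000
    outer loop
      vertex 0.00 0.00 0.00
      vertex 21.00 0.00 0.00
      vertex 21.00 0.00 25.00
    endloop
  endfacet
  facet normal 0.0000 -1.0000 0.0000
    outer loop
      vertex 0.00 0.00 0.00
      vertex 21.00 0.00 25.00
      vertex 0.00 0.00 25.00
    endloop
  endfacet
  facet normal 1.0000 0.0000 0.0000
    outer loop
      vertex 21.00 0.00 0.00
      vertex 21.00 11.00 0.00
      vertex 21.00 11.00 25.00
    endloop
  endfacet
  facet normal 1.0000 0.0000 0.0000
    outer loop
      vertex 21.00 0.00 0.00
      vertex 21.00 11.00 25.00
      vertex 21.00 0.00 25.00
    endloop
  endfacet
  facet normal 0.0000 1.0000 0.0000
    outer loop
      vertex 21.00 11.00 0.00
      vertex 7.00 11.00 0.00
      vertex 7.00 11.00 25.00
    endloop
  endfacet
  facet normal 0.0000 1.0000 0.0000
    outer loop
      vertex 21.00 11.00 0.00
      vertex 7.00 11.00 25.00
      vertex 21.00 11.00 25.00
    endloop
  endfacet
  facet normal 1.0000 0.0000 0.0000
    outer loop
      vertex 7.00 11.00 0.00
      vertex 7.00 30.00 0.00
      vertex 7.00 30.00 25.00
    endloop
  endfacet
  facet normal 1.0000 0.0000 0.0000
    outer loop
      vertex 7.00 11.00 0.00
      vertex 7.00 30.00 25.00
      vertex 7.00 11.00 25.00
    endloop
  endfacet
  facet normal 0.0000 1.0000 0.0000
    outer loop
      vertex 7.00 30.00 0.00
      vertex 0.00 30.00 0.00
      vertex 0.00 30.00 25.00
    endloop
  endfacet
  facet normal 0.0000 1.0000 0.0000
    outer loop
      vertex 7.00 30.00 0.00
      vertex 0.00 30.00 25.00
      vertex 7.00 30.00 25.00
    endloop
  endfacet
  facet normal -1.0000 0.0000 0.0000
    outer loop
      vertex 0.00 30.00 0.00
      vertex 0.00 0.00 0.00
      vertex 0.00 0.00 25.00
    endloop
  endfacet
  facet normal -1.0000 0.0000 0.0000
    outer loop
      vertex 0.00 30.00 0.00
      vertex 0.00 0.00 25.00
      vertex 0.00 30.00 25.00
    endloop
  endfacet
endsolid part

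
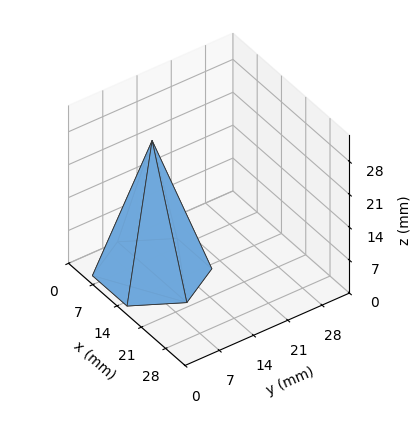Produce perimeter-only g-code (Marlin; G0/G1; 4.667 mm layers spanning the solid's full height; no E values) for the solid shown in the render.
Reading the render: the shape is a regular 6-sided pyramid, base circumscribed radius ≈ 10 mm, apex at z ≈ 28 mm (dimensions read to the nearest mm from the axis ticks). For the g-code, the solid's height is divided into equal slices at the stated Δz and each level perimeter traced with G1 moves after a G0 lift.

; perimeter-only toolpath
G21 ; units = mm
G90 ; absolute positioning
G28 ; home
; layer 1
G0 Z4.667
G0 X18.333 Y10.000
G1 X14.167 Y17.217
G1 X5.833 Y17.217
G1 X1.667 Y10.000
G1 X5.833 Y2.783
G1 X14.167 Y2.783
G1 X18.333 Y10.000
; layer 2
G0 Z9.333
G0 X16.667 Y10.000
G1 X13.333 Y15.773
G1 X6.667 Y15.773
G1 X3.333 Y10.000
G1 X6.667 Y4.227
G1 X13.333 Y4.227
G1 X16.667 Y10.000
; layer 3
G0 Z14.000
G0 X15.000 Y10.000
G1 X12.500 Y14.330
G1 X7.500 Y14.330
G1 X5.000 Y10.000
G1 X7.500 Y5.670
G1 X12.500 Y5.670
G1 X15.000 Y10.000
; layer 4
G0 Z18.667
G0 X13.333 Y10.000
G1 X11.667 Y12.887
G1 X8.333 Y12.887
G1 X6.667 Y10.000
G1 X8.333 Y7.113
G1 X11.667 Y7.113
G1 X13.333 Y10.000
; layer 5
G0 Z23.333
G0 X11.667 Y10.000
G1 X10.833 Y11.443
G1 X9.167 Y11.443
G1 X8.333 Y10.000
G1 X9.167 Y8.557
G1 X10.833 Y8.557
G1 X11.667 Y10.000
M2 ; end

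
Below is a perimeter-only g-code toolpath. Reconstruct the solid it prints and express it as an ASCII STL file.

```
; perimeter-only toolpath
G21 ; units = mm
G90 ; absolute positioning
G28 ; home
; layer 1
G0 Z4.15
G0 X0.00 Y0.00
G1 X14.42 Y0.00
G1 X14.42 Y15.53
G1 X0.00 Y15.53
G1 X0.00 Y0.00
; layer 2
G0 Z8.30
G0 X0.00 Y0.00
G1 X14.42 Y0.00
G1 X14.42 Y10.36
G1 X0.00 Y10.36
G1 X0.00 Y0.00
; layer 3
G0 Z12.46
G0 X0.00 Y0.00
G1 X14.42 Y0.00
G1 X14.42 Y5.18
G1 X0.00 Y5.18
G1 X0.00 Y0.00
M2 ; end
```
solid part
  facet normal 0.0000 0.0000 -1.0000
    outer loop
      vertex 14.42 20.71 0.00
      vertex 14.42 0.00 0.00
      vertex 0.00 0.00 0.00
    endloop
  endfacet
  facet normal 0.0000 0.0000 -1.0000
    outer loop
      vertex 0.00 20.71 0.00
      vertex 14.42 20.71 0.00
      vertex 0.00 0.00 0.00
    endloop
  endfacet
  facet normal 0.0000 -1.0000 0.0000
    outer loop
      vertex 0.00 0.00 0.00
      vertex 14.42 0.00 0.00
      vertex 14.42 0.00 16.61
    endloop
  endfacet
  facet normal 0.0000 -1.0000 0.0000
    outer loop
      vertex 0.00 0.00 0.00
      vertex 14.42 0.00 16.61
      vertex 0.00 0.00 16.61
    endloop
  endfacet
  facet normal 0.0000 0.6257 0.7801
    outer loop
      vertex 0.00 0.00 16.61
      vertex 14.42 0.00 16.61
      vertex 14.42 20.71 0.00
    endloop
  endfacet
  facet normal 0.0000 0.6257 0.7801
    outer loop
      vertex 0.00 0.00 16.61
      vertex 14.42 20.71 0.00
      vertex 0.00 20.71 0.00
    endloop
  endfacet
  facet normal -1.0000 0.0000 0.0000
    outer loop
      vertex 0.00 0.00 16.61
      vertex 0.00 20.71 0.00
      vertex 0.00 0.00 0.00
    endloop
  endfacet
  facet normal 1.0000 0.0000 0.0000
    outer loop
      vertex 14.42 0.00 0.00
      vertex 14.42 20.71 0.00
      vertex 14.42 0.00 16.61
    endloop
  endfacet
endsolid part

The G0 Z moves step by Δz≈4.15 mm. The G1 loops shrink linearly with z, so the solid tapers from its base footprint up to z≈16.6. Closing with a flat bottom cap and the tapered top and triangulating gives 8 facets — a wedge (ramp): 14.4 × 20.7 mm base, rising to 16.6 mm along the y=0 edge and sloping linearly to z=0 at y=20.7.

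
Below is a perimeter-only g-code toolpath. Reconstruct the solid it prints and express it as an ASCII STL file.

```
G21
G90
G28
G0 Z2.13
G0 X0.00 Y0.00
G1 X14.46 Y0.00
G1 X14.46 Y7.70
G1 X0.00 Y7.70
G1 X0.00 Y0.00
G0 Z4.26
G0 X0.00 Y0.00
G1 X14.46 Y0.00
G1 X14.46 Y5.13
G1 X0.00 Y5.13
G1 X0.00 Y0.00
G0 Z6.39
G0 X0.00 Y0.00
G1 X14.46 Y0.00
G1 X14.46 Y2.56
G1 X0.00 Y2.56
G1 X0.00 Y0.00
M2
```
solid part
  facet normal 0.0000 0.0000 -1.0000
    outer loop
      vertex 14.46 10.26 0.00
      vertex 14.46 0.00 0.00
      vertex 0.00 0.00 0.00
    endloop
  endfacet
  facet normal 0.0000 0.0000 -1.0000
    outer loop
      vertex 0.00 10.26 0.00
      vertex 14.46 10.26 0.00
      vertex 0.00 0.00 0.00
    endloop
  endfacet
  facet normal 0.0000 -1.0000 0.0000
    outer loop
      vertex 0.00 0.00 0.00
      vertex 14.46 0.00 0.00
      vertex 14.46 0.00 8.52
    endloop
  endfacet
  facet normal 0.0000 -1.0000 0.0000
    outer loop
      vertex 0.00 0.00 0.00
      vertex 14.46 0.00 8.52
      vertex 0.00 0.00 8.52
    endloop
  endfacet
  facet normal 0.0000 0.6389 0.7693
    outer loop
      vertex 0.00 0.00 8.52
      vertex 14.46 0.00 8.52
      vertex 14.46 10.26 0.00
    endloop
  endfacet
  facet normal 0.0000 0.6389 0.7693
    outer loop
      vertex 0.00 0.00 8.52
      vertex 14.46 10.26 0.00
      vertex 0.00 10.26 0.00
    endloop
  endfacet
  facet normal -1.0000 0.0000 0.0000
    outer loop
      vertex 0.00 0.00 8.52
      vertex 0.00 10.26 0.00
      vertex 0.00 0.00 0.00
    endloop
  endfacet
  facet normal 1.0000 0.0000 0.0000
    outer loop
      vertex 14.46 0.00 0.00
      vertex 14.46 10.26 0.00
      vertex 14.46 0.00 8.52
    endloop
  endfacet
endsolid part

The G0 Z moves step by Δz≈2.13 mm. The G1 loops shrink linearly with z, so the solid tapers from its base footprint up to z≈8.52. Closing with a flat bottom cap and the tapered top and triangulating gives 8 facets — a wedge (ramp): 14.5 × 10.3 mm base, rising to 8.52 mm along the y=0 edge and sloping linearly to z=0 at y=10.3.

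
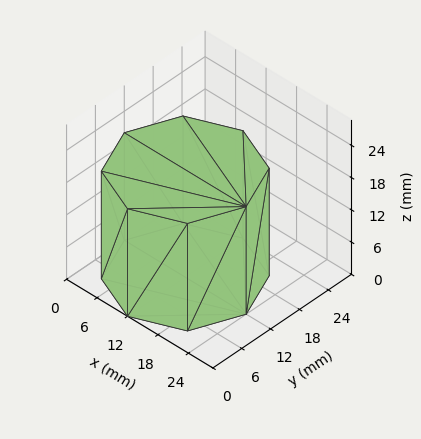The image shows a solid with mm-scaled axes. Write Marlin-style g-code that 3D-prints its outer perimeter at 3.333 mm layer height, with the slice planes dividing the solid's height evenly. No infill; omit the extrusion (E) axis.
Reading the render: the shape is a regular 8-sided prism (a cylinder approximated with 8 flat sides), circumscribed radius ≈ 12 mm, height ≈ 20 mm (dimensions read to the nearest mm from the axis ticks). For the g-code, the solid's height is divided into equal slices at the stated Δz and each level perimeter traced with G1 moves after a G0 lift.

; perimeter-only toolpath
G21 ; units = mm
G90 ; absolute positioning
G28 ; home
; layer 1
G0 Z3.333
G0 X24.000 Y12.000
G1 X20.485 Y20.485
G1 X12.000 Y24.000
G1 X3.515 Y20.485
G1 X0.000 Y12.000
G1 X3.515 Y3.515
G1 X12.000 Y0.000
G1 X20.485 Y3.515
G1 X24.000 Y12.000
; layer 2
G0 Z6.667
G0 X24.000 Y12.000
G1 X20.485 Y20.485
G1 X12.000 Y24.000
G1 X3.515 Y20.485
G1 X0.000 Y12.000
G1 X3.515 Y3.515
G1 X12.000 Y0.000
G1 X20.485 Y3.515
G1 X24.000 Y12.000
; layer 3
G0 Z10.000
G0 X24.000 Y12.000
G1 X20.485 Y20.485
G1 X12.000 Y24.000
G1 X3.515 Y20.485
G1 X0.000 Y12.000
G1 X3.515 Y3.515
G1 X12.000 Y0.000
G1 X20.485 Y3.515
G1 X24.000 Y12.000
; layer 4
G0 Z13.333
G0 X24.000 Y12.000
G1 X20.485 Y20.485
G1 X12.000 Y24.000
G1 X3.515 Y20.485
G1 X0.000 Y12.000
G1 X3.515 Y3.515
G1 X12.000 Y0.000
G1 X20.485 Y3.515
G1 X24.000 Y12.000
; layer 5
G0 Z16.667
G0 X24.000 Y12.000
G1 X20.485 Y20.485
G1 X12.000 Y24.000
G1 X3.515 Y20.485
G1 X0.000 Y12.000
G1 X3.515 Y3.515
G1 X12.000 Y0.000
G1 X20.485 Y3.515
G1 X24.000 Y12.000
; layer 6
G0 Z20.000
G0 X24.000 Y12.000
G1 X20.485 Y20.485
G1 X12.000 Y24.000
G1 X3.515 Y20.485
G1 X0.000 Y12.000
G1 X3.515 Y3.515
G1 X12.000 Y0.000
G1 X20.485 Y3.515
G1 X24.000 Y12.000
M2 ; end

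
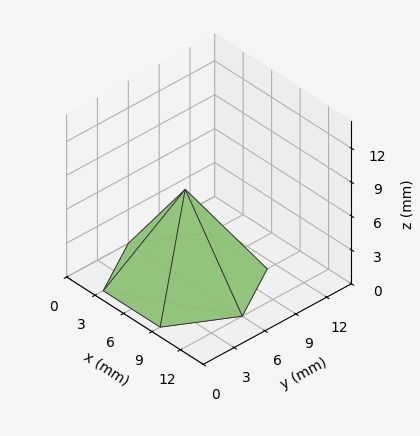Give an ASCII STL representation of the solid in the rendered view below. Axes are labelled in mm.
Reading the render: the shape is a regular 6-sided pyramid, base circumscribed radius ≈ 6 mm, apex at z ≈ 8 mm (dimensions read to the nearest mm from the axis ticks). For the STL, each face is triangulated and given an outward normal.

solid part
  facet normal 0.0000 0.0000 -1.0000
    outer loop
      vertex 3.0 11.2 0.0
      vertex 9.0 11.2 0.0
      vertex 12.0 6.0 0.0
    endloop
  endfacet
  facet normal 0.0000 0.0000 -1.0000
    outer loop
      vertex 0.0 6.0 0.0
      vertex 3.0 11.2 0.0
      vertex 12.0 6.0 0.0
    endloop
  endfacet
  facet normal 0.0000 0.0000 -1.0000
    outer loop
      vertex 3.0 0.8 0.0
      vertex 0.0 6.0 0.0
      vertex 12.0 6.0 0.0
    endloop
  endfacet
  facet normal 0.0000 0.0000 -1.0000
    outer loop
      vertex 9.0 0.8 0.0
      vertex 3.0 0.8 0.0
      vertex 12.0 6.0 0.0
    endloop
  endfacet
  facet normal 0.7264 0.4191 0.5448
    outer loop
      vertex 12.0 6.0 0.0
      vertex 9.0 11.2 0.0
      vertex 6.0 6.0 8.0
    endloop
  endfacet
  facet normal 0.0000 0.8384 0.5450
    outer loop
      vertex 9.0 11.2 0.0
      vertex 3.0 11.2 0.0
      vertex 6.0 6.0 8.0
    endloop
  endfacet
  facet normal -0.7264 0.4191 0.5448
    outer loop
      vertex 3.0 11.2 0.0
      vertex 0.0 6.0 0.0
      vertex 6.0 6.0 8.0
    endloop
  endfacet
  facet normal -0.7264 -0.4191 0.5448
    outer loop
      vertex 0.0 6.0 0.0
      vertex 3.0 0.8 0.0
      vertex 6.0 6.0 8.0
    endloop
  endfacet
  facet normal 0.0000 -0.8384 0.5450
    outer loop
      vertex 3.0 0.8 0.0
      vertex 9.0 0.8 0.0
      vertex 6.0 6.0 8.0
    endloop
  endfacet
  facet normal 0.7264 -0.4191 0.5448
    outer loop
      vertex 9.0 0.8 0.0
      vertex 12.0 6.0 0.0
      vertex 6.0 6.0 8.0
    endloop
  endfacet
endsolid part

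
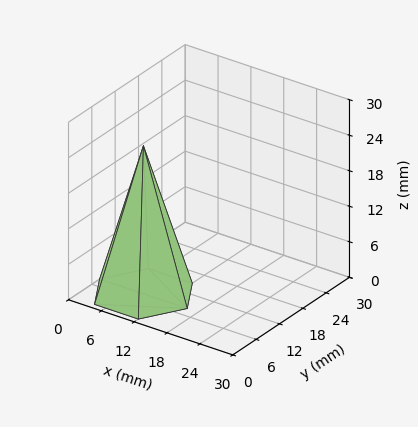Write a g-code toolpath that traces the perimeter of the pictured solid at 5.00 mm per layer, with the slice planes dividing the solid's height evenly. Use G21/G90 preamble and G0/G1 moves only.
Reading the render: the shape is a regular 6-sided pyramid, base circumscribed radius ≈ 8 mm, apex at z ≈ 25 mm (dimensions read to the nearest mm from the axis ticks). For the g-code, the solid's height is divided into equal slices at the stated Δz and each level perimeter traced with G1 moves after a G0 lift.

; perimeter-only toolpath
G21 ; units = mm
G90 ; absolute positioning
G28 ; home
; layer 1
G0 Z5.00
G0 X14.40 Y8.00
G1 X11.20 Y13.54
G1 X4.80 Y13.54
G1 X1.60 Y8.00
G1 X4.80 Y2.46
G1 X11.20 Y2.46
G1 X14.40 Y8.00
; layer 2
G0 Z10.00
G0 X12.80 Y8.00
G1 X10.40 Y12.16
G1 X5.60 Y12.16
G1 X3.20 Y8.00
G1 X5.60 Y3.84
G1 X10.40 Y3.84
G1 X12.80 Y8.00
; layer 3
G0 Z15.00
G0 X11.20 Y8.00
G1 X9.60 Y10.77
G1 X6.40 Y10.77
G1 X4.80 Y8.00
G1 X6.40 Y5.23
G1 X9.60 Y5.23
G1 X11.20 Y8.00
; layer 4
G0 Z20.00
G0 X9.60 Y8.00
G1 X8.80 Y9.39
G1 X7.20 Y9.39
G1 X6.40 Y8.00
G1 X7.20 Y6.61
G1 X8.80 Y6.61
G1 X9.60 Y8.00
M2 ; end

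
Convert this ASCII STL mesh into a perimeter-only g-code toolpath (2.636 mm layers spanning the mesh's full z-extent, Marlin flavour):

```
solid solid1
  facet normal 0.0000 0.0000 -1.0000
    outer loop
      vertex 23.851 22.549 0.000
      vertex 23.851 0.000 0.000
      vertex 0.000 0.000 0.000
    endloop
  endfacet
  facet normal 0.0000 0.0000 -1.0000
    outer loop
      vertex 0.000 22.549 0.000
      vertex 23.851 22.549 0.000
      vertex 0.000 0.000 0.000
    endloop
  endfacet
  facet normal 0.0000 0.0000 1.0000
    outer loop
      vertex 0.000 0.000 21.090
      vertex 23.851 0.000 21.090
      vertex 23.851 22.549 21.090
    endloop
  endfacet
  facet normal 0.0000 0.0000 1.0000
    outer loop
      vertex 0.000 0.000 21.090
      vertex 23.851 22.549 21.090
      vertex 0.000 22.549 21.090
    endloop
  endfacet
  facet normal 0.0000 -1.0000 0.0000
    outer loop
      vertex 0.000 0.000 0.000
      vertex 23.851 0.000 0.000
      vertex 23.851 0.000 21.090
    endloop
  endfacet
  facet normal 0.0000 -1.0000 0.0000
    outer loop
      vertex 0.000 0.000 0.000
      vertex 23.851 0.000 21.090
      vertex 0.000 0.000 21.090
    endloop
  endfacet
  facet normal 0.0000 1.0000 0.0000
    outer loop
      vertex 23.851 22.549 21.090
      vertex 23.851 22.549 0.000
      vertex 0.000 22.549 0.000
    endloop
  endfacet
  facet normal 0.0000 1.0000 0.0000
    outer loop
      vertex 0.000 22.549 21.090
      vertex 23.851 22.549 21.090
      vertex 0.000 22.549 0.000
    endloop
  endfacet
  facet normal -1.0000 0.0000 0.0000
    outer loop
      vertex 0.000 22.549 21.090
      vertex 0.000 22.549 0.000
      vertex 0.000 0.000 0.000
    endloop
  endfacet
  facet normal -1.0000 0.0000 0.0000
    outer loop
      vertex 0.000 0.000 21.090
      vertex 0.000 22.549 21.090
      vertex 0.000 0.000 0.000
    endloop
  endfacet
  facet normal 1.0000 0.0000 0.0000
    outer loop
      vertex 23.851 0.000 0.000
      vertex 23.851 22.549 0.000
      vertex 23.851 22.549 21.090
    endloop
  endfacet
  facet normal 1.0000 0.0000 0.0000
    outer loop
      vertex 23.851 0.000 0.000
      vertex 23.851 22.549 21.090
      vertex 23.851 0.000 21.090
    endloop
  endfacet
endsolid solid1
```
; perimeter-only toolpath
G21 ; units = mm
G90 ; absolute positioning
G28 ; home
; layer 1
G0 Z2.636
G0 X0.000 Y0.000
G1 X23.851 Y0.000
G1 X23.851 Y22.549
G1 X0.000 Y22.549
G1 X0.000 Y0.000
; layer 2
G0 Z5.272
G0 X0.000 Y0.000
G1 X23.851 Y0.000
G1 X23.851 Y22.549
G1 X0.000 Y22.549
G1 X0.000 Y0.000
; layer 3
G0 Z7.909
G0 X0.000 Y0.000
G1 X23.851 Y0.000
G1 X23.851 Y22.549
G1 X0.000 Y22.549
G1 X0.000 Y0.000
; layer 4
G0 Z10.545
G0 X0.000 Y0.000
G1 X23.851 Y0.000
G1 X23.851 Y22.549
G1 X0.000 Y22.549
G1 X0.000 Y0.000
; layer 5
G0 Z13.181
G0 X0.000 Y0.000
G1 X23.851 Y0.000
G1 X23.851 Y22.549
G1 X0.000 Y22.549
G1 X0.000 Y0.000
; layer 6
G0 Z15.817
G0 X0.000 Y0.000
G1 X23.851 Y0.000
G1 X23.851 Y22.549
G1 X0.000 Y22.549
G1 X0.000 Y0.000
; layer 7
G0 Z18.454
G0 X0.000 Y0.000
G1 X23.851 Y0.000
G1 X23.851 Y22.549
G1 X0.000 Y22.549
G1 X0.000 Y0.000
; layer 8
G0 Z21.090
G0 X0.000 Y0.000
G1 X23.851 Y0.000
G1 X23.851 Y22.549
G1 X0.000 Y22.549
G1 X0.000 Y0.000
M2 ; end

The solid is a rectangular box, roughly 23.9 × 22.5 mm footprint and 21.1 mm tall. Slicing at Δz = 2.636 mm — 8 equal slices spanning the solid's height, so layer i sits at z = i·h/8 — gives 8 non-empty perimeters. Each is a 4-segment closed polygon; G0 lifts to the layer z and rapids to the start vertex, then G1 traces the edges.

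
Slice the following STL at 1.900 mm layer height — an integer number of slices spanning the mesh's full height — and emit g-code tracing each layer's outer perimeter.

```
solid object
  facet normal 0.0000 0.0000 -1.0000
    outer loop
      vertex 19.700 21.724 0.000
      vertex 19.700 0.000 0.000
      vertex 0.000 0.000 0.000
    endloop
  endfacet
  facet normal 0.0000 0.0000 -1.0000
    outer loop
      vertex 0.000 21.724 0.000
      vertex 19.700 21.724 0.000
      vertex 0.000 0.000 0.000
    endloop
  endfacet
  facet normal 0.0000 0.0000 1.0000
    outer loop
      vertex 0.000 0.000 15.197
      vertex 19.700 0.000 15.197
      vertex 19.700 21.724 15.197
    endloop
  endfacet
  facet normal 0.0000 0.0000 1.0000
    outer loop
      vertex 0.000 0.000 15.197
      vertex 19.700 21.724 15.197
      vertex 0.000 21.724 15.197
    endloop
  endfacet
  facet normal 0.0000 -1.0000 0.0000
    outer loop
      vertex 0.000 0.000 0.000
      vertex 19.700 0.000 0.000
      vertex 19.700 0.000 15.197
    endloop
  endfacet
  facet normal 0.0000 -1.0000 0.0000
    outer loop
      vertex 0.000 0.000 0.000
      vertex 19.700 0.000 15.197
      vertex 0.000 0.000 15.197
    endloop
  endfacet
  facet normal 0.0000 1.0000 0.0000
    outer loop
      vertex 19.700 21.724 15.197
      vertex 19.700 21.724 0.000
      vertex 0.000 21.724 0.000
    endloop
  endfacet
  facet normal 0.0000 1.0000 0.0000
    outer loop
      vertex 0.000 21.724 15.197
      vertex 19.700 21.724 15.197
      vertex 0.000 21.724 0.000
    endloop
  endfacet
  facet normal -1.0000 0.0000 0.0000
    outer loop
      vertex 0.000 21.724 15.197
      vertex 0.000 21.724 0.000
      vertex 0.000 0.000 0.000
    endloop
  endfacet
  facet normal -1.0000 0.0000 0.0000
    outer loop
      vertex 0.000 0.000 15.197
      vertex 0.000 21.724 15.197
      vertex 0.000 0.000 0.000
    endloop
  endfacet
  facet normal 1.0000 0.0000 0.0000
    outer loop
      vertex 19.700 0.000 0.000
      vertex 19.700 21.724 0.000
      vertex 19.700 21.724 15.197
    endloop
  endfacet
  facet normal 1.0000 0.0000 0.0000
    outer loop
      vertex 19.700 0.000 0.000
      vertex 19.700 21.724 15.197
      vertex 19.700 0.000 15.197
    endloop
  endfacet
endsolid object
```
; perimeter-only toolpath
G21 ; units = mm
G90 ; absolute positioning
G28 ; home
; layer 1
G0 Z1.900
G0 X0.000 Y0.000
G1 X19.700 Y0.000
G1 X19.700 Y21.724
G1 X0.000 Y21.724
G1 X0.000 Y0.000
; layer 2
G0 Z3.799
G0 X0.000 Y0.000
G1 X19.700 Y0.000
G1 X19.700 Y21.724
G1 X0.000 Y21.724
G1 X0.000 Y0.000
; layer 3
G0 Z5.699
G0 X0.000 Y0.000
G1 X19.700 Y0.000
G1 X19.700 Y21.724
G1 X0.000 Y21.724
G1 X0.000 Y0.000
; layer 4
G0 Z7.598
G0 X0.000 Y0.000
G1 X19.700 Y0.000
G1 X19.700 Y21.724
G1 X0.000 Y21.724
G1 X0.000 Y0.000
; layer 5
G0 Z9.498
G0 X0.000 Y0.000
G1 X19.700 Y0.000
G1 X19.700 Y21.724
G1 X0.000 Y21.724
G1 X0.000 Y0.000
; layer 6
G0 Z11.398
G0 X0.000 Y0.000
G1 X19.700 Y0.000
G1 X19.700 Y21.724
G1 X0.000 Y21.724
G1 X0.000 Y0.000
; layer 7
G0 Z13.297
G0 X0.000 Y0.000
G1 X19.700 Y0.000
G1 X19.700 Y21.724
G1 X0.000 Y21.724
G1 X0.000 Y0.000
; layer 8
G0 Z15.197
G0 X0.000 Y0.000
G1 X19.700 Y0.000
G1 X19.700 Y21.724
G1 X0.000 Y21.724
G1 X0.000 Y0.000
M2 ; end

The solid is a rectangular box, roughly 19.7 × 21.7 mm footprint and 15.2 mm tall. Slicing at Δz = 1.900 mm — 8 equal slices spanning the solid's height, so layer i sits at z = i·h/8 — gives 8 non-empty perimeters. Each is a 4-segment closed polygon; G0 lifts to the layer z and rapids to the start vertex, then G1 traces the edges.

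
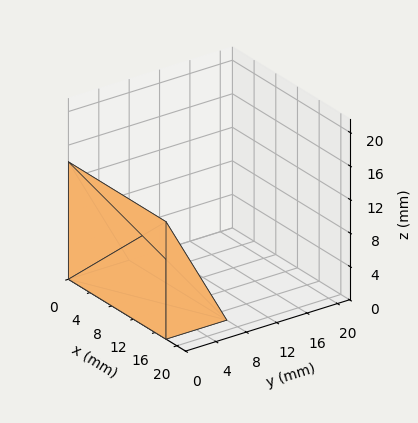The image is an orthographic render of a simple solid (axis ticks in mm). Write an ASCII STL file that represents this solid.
Reading the render: the shape is a wedge (ramp): 18 × 8 mm base, rising to 14 mm along the y=0 edge and sloping linearly to z=0 at y=8 (dimensions read to the nearest mm from the axis ticks). For the STL, each face is triangulated and given an outward normal.

solid part
  facet normal 0.0000 0.0000 -1.0000
    outer loop
      vertex 18.000 8.000 0.000
      vertex 18.000 0.000 0.000
      vertex 0.000 0.000 0.000
    endloop
  endfacet
  facet normal 0.0000 0.0000 -1.0000
    outer loop
      vertex 0.000 8.000 0.000
      vertex 18.000 8.000 0.000
      vertex 0.000 0.000 0.000
    endloop
  endfacet
  facet normal 0.0000 -1.0000 0.0000
    outer loop
      vertex 0.000 0.000 0.000
      vertex 18.000 0.000 0.000
      vertex 18.000 0.000 14.000
    endloop
  endfacet
  facet normal 0.0000 -1.0000 0.0000
    outer loop
      vertex 0.000 0.000 0.000
      vertex 18.000 0.000 14.000
      vertex 0.000 0.000 14.000
    endloop
  endfacet
  facet normal 0.0000 0.8682 0.4961
    outer loop
      vertex 0.000 0.000 14.000
      vertex 18.000 0.000 14.000
      vertex 18.000 8.000 0.000
    endloop
  endfacet
  facet normal 0.0000 0.8682 0.4961
    outer loop
      vertex 0.000 0.000 14.000
      vertex 18.000 8.000 0.000
      vertex 0.000 8.000 0.000
    endloop
  endfacet
  facet normal -1.0000 0.0000 0.0000
    outer loop
      vertex 0.000 0.000 14.000
      vertex 0.000 8.000 0.000
      vertex 0.000 0.000 0.000
    endloop
  endfacet
  facet normal 1.0000 0.0000 0.0000
    outer loop
      vertex 18.000 0.000 0.000
      vertex 18.000 8.000 0.000
      vertex 18.000 0.000 14.000
    endloop
  endfacet
endsolid part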